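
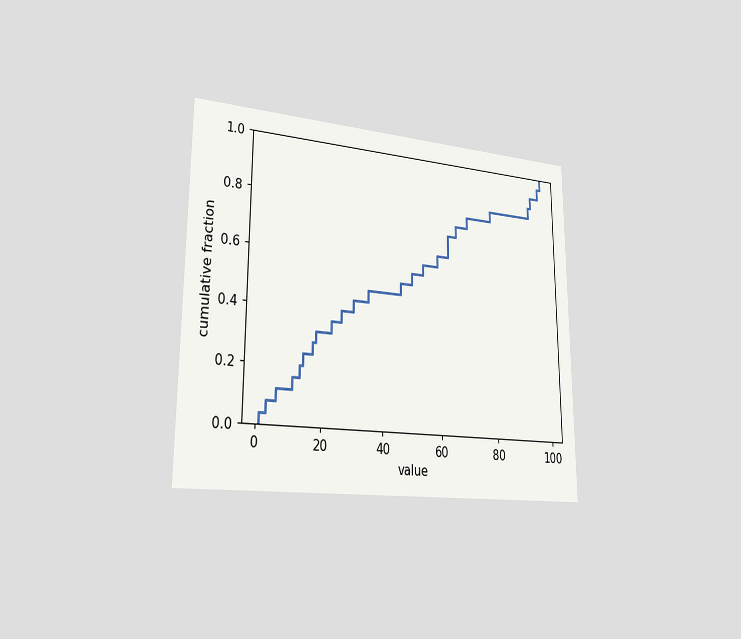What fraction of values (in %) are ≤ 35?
48%

The chart is viewed slightly from the left. At x=35 the ECDF step is at 48%.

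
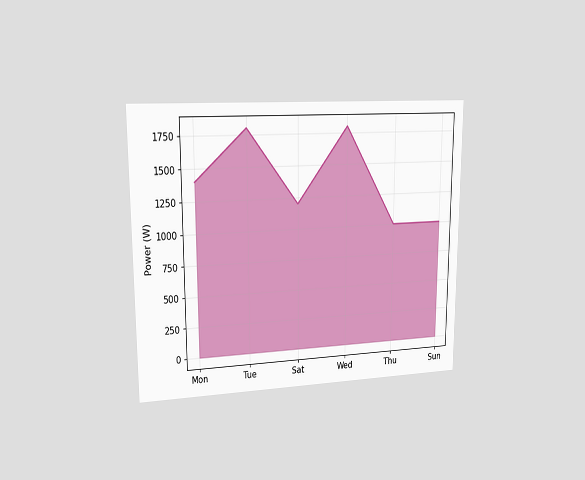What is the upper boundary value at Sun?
1000W

The chart is viewed slightly from the left. At Sun the upper boundary is at 1000W.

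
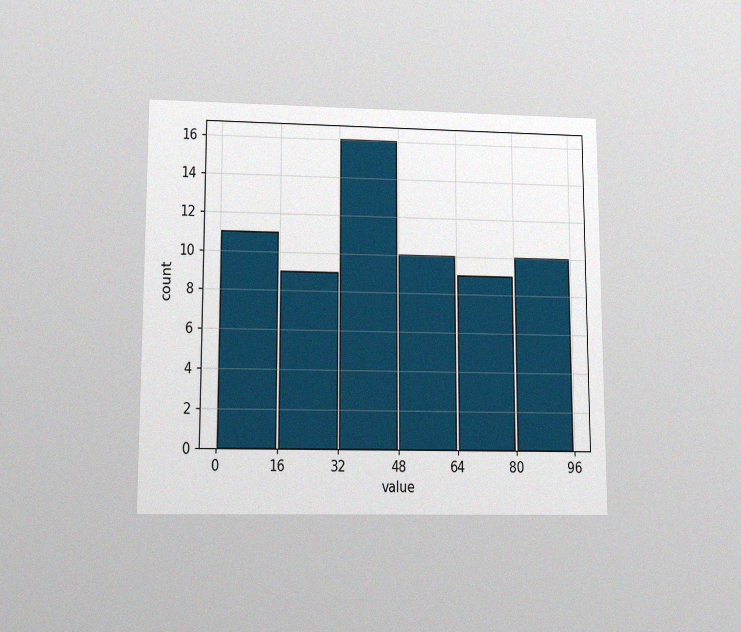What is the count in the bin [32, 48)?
The chart is viewed at a slight angle, with some photo noise. The [32, 48) bin has height 16.

16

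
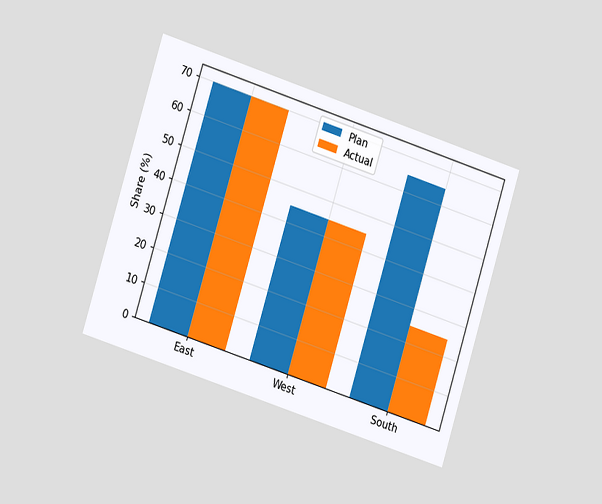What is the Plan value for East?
The chart is tilted about 18° clockwise and viewed at a slight angle. The Plan bar at East reaches 70% on the y-axis.

70%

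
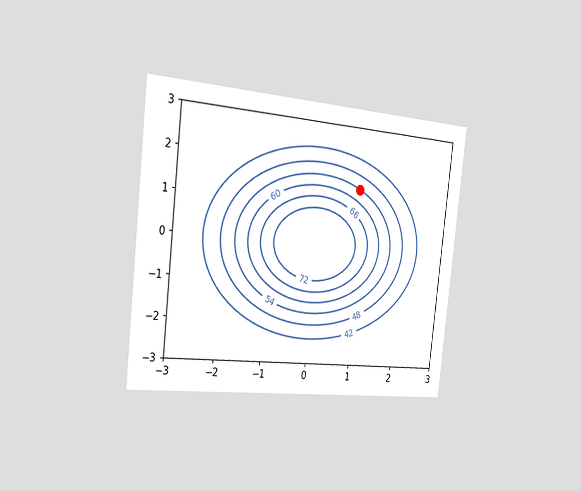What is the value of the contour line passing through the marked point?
54

The chart is tilted about 6° clockwise and viewed slightly from the left. The marked point sits on the contour labelled 54.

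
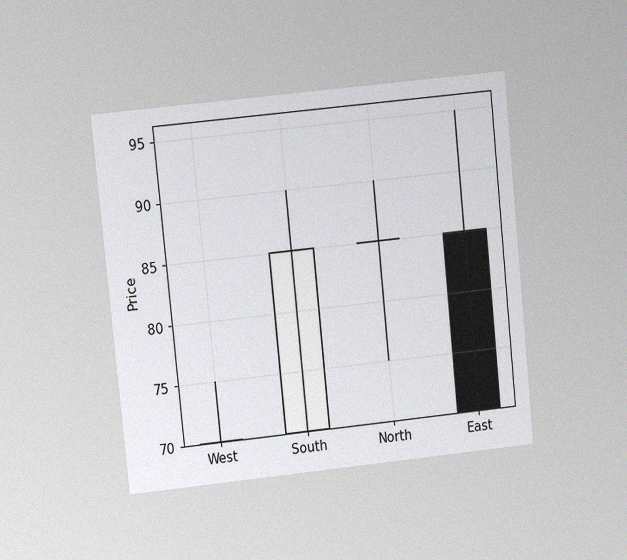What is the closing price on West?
70

The chart is tilted about 6° counter-clockwise and viewed at a slight angle, with some photo noise. The West candle closes at 70.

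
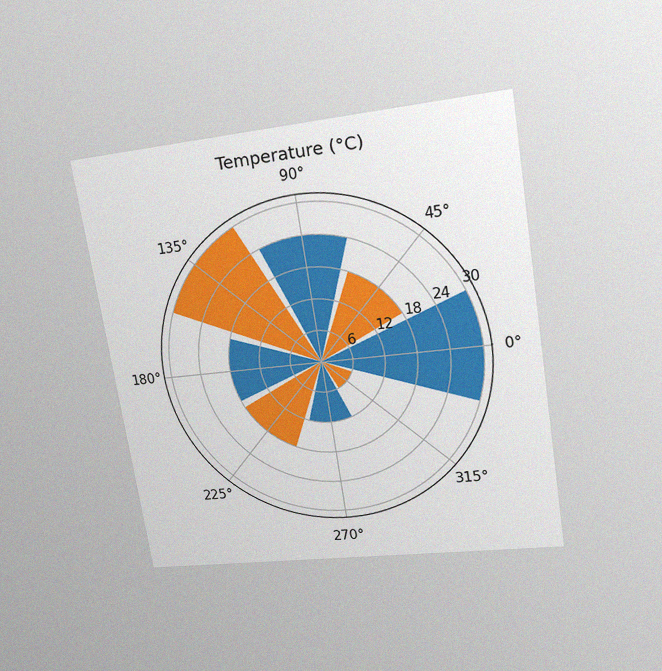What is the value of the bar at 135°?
The chart is tilted about 9° counter-clockwise and viewed at a slight angle, with some photo noise. The bar at 135° reaches 30°C on the radial axis.

30°C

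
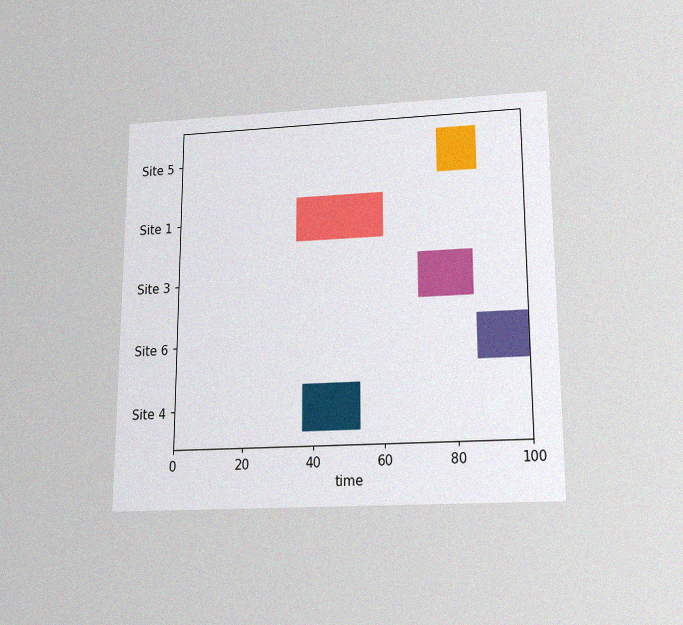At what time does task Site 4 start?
37

The chart is viewed slightly from below, with some photo noise. The Site 4 bar begins at t=37.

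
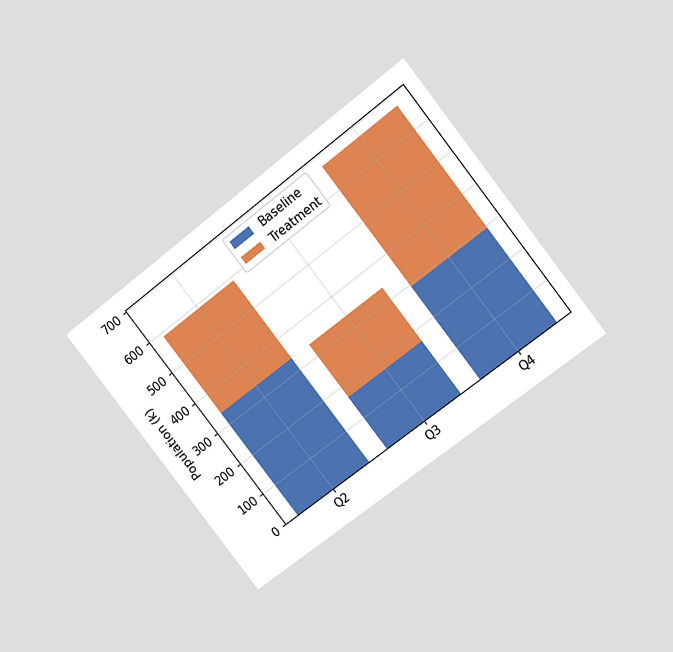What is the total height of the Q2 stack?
588k

The chart is tilted about 38° counter-clockwise and viewed at a slight angle. The Q2 stack's top reaches 588k on the y-axis.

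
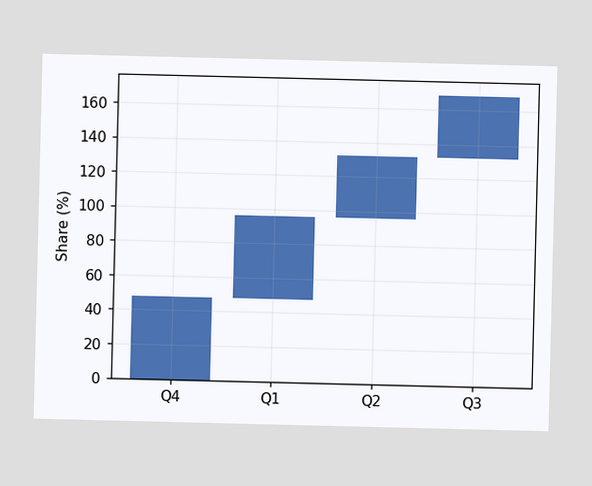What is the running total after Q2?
132%

After Q2 the running total reaches 132%.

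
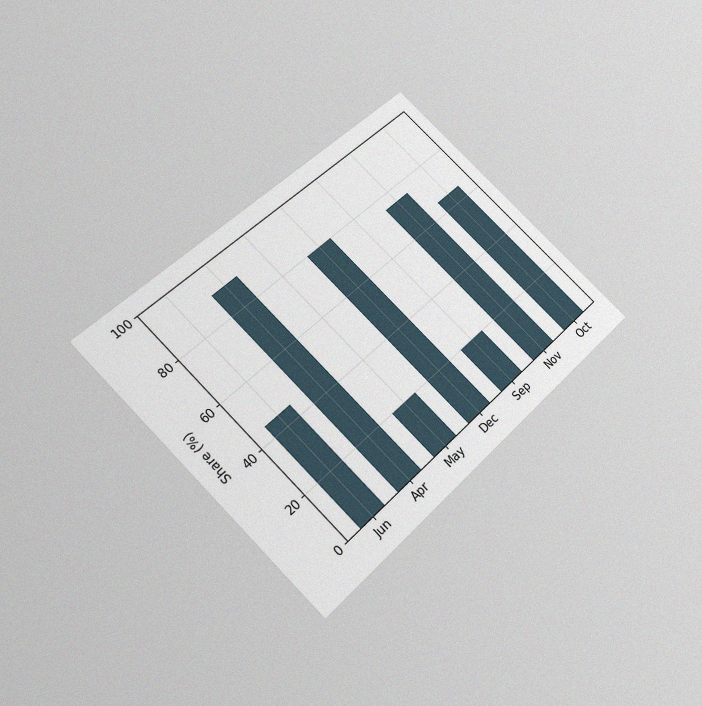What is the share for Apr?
The chart is tilted about 45° counter-clockwise and viewed slightly from below, with some photo noise. Reading along the chart's y-axis, the Apr bar reaches 90%.

90%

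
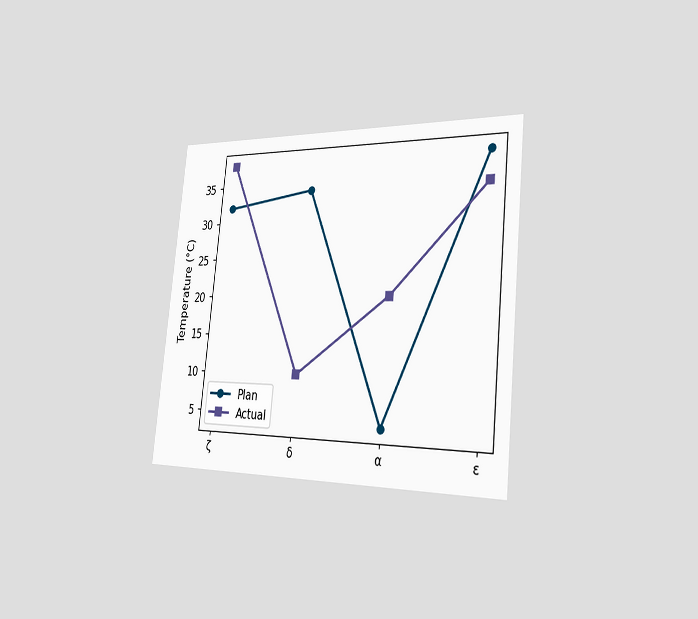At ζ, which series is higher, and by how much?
The chart is tilted about 6° clockwise and viewed slightly from the right. At ζ, Actual sits above the other line by 6°C.

Actual, by 6°C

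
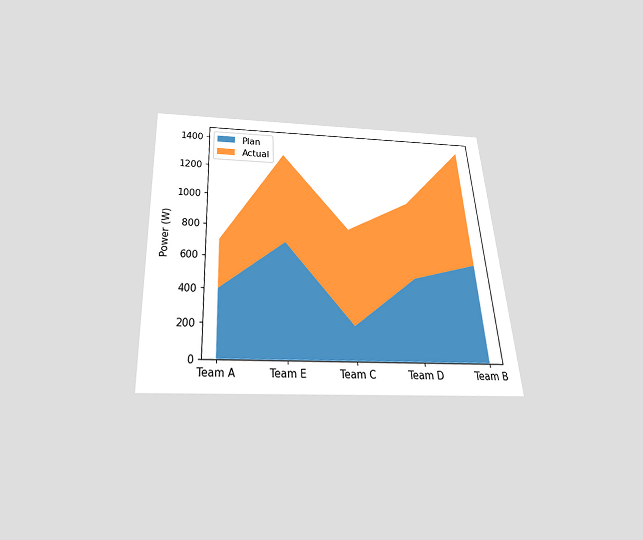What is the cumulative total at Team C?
The chart is tilted about 3° counter-clockwise and viewed slightly from below. The stacked total at Team C reaches 800W.

800W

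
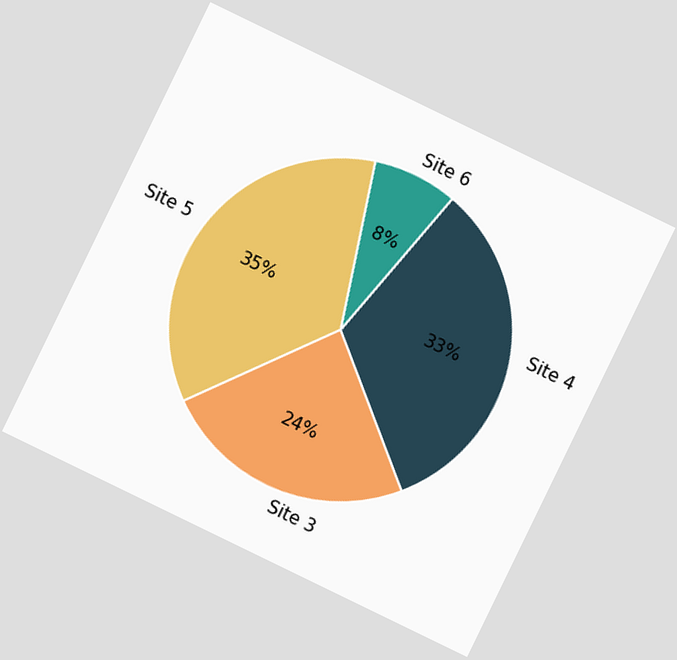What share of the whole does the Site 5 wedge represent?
The chart is tilted about 26° clockwise. The Site 5 slice takes up 35% of the pie.

35%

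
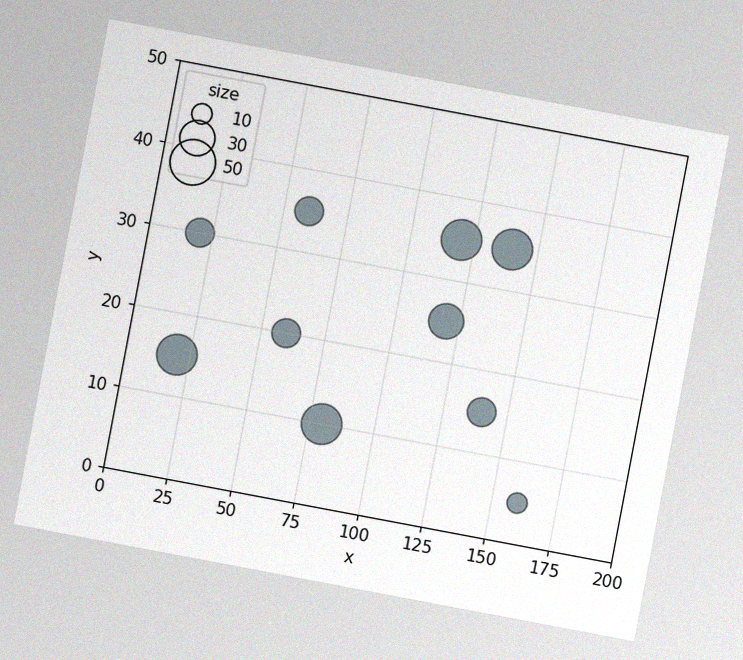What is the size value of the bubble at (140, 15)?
20

The chart is tilted about 11° clockwise, with some photo noise. Matching the bubble at (140, 15) against the size legend gives 20.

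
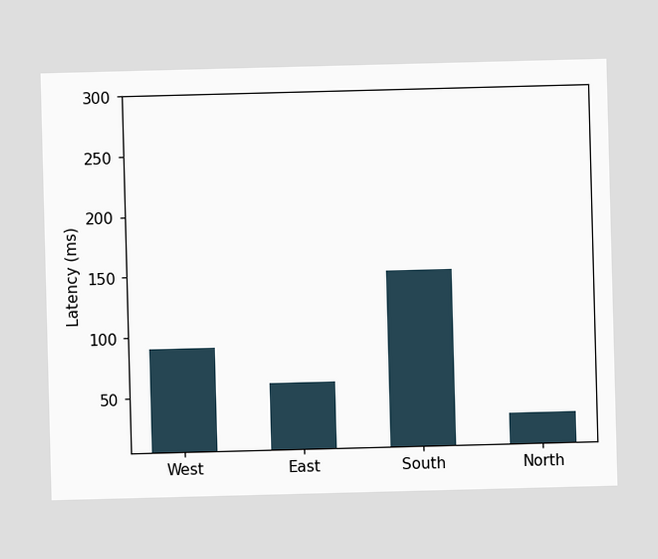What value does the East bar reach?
Reading along the chart's y-axis, the East bar reaches 60ms.

60ms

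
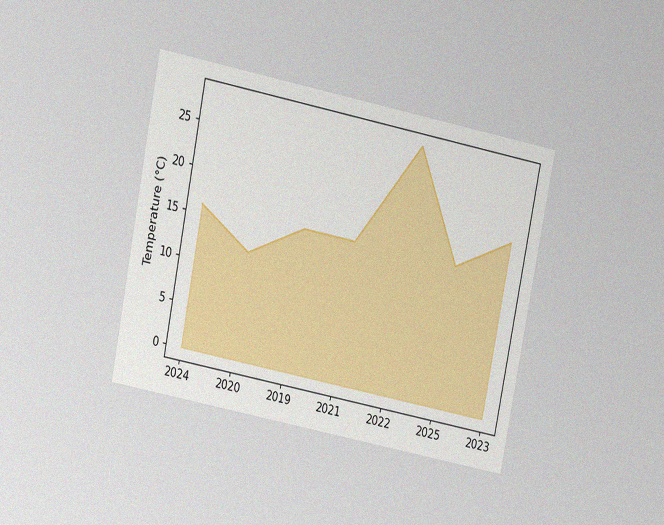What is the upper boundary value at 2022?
The chart is tilted about 11° clockwise and viewed at a slight angle, with some photo noise. At 2022 the upper boundary is at 28°C.

28°C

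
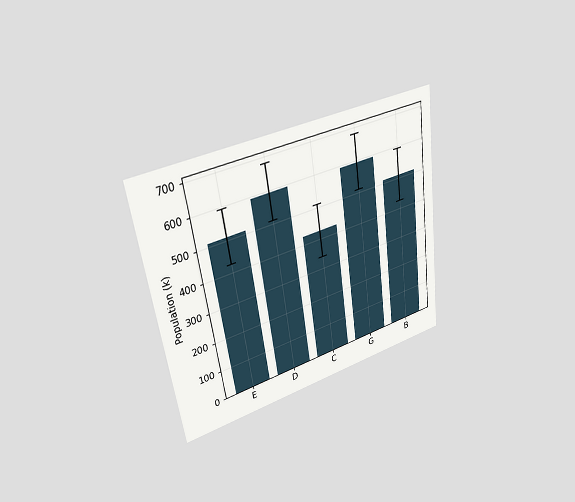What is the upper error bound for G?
680k

The chart is tilted about 8° counter-clockwise and viewed at a slight angle. The G bar's upper whisker reaches 680k.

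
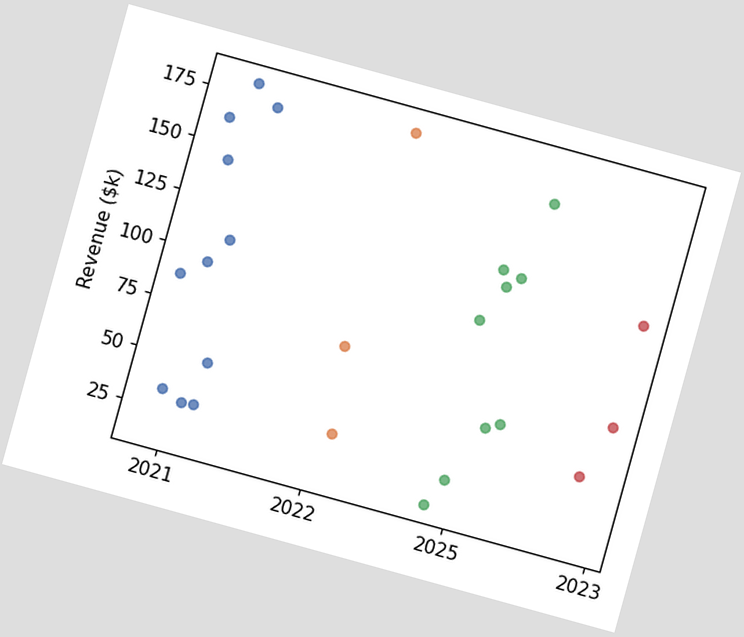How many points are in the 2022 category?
3

The chart is tilted about 15° clockwise. Counting the markers in the 2022 column gives 3.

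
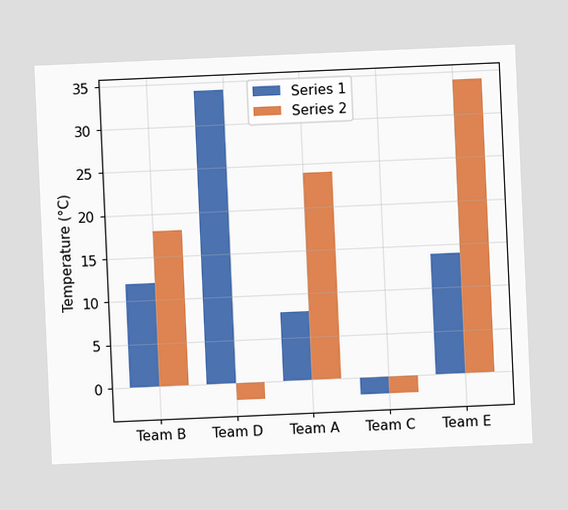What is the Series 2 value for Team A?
The chart is tilted about 3° counter-clockwise. The Series 2 bar at Team A reaches 24°C on the y-axis.

24°C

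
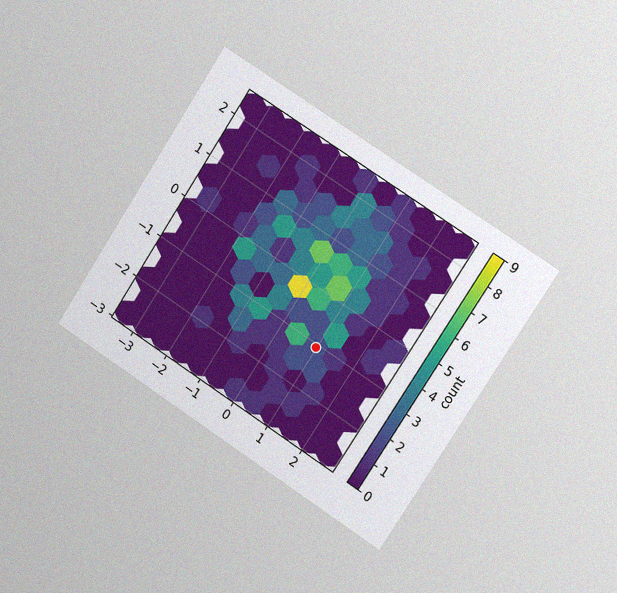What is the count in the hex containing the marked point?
2

The chart is tilted about 33° clockwise and viewed slightly from the right, with some photo noise. The marked hex reads 2 on the colorbar.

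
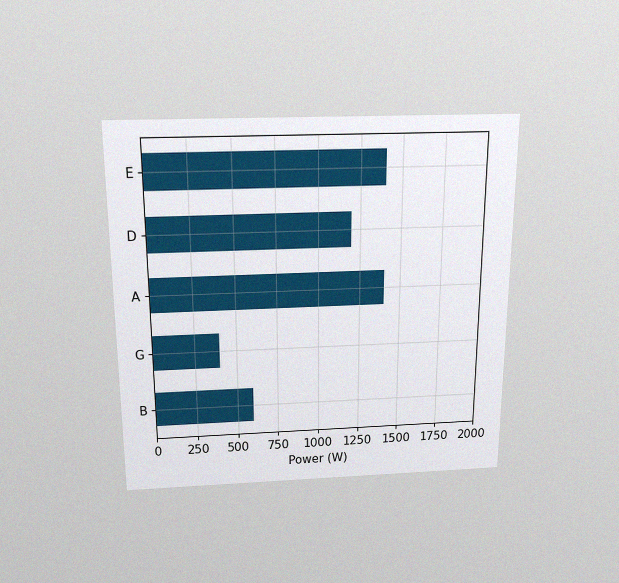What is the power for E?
The chart is viewed slightly from above, with some photo noise. Reading along the chart's x-axis, the E bar reaches 1400W.

1400W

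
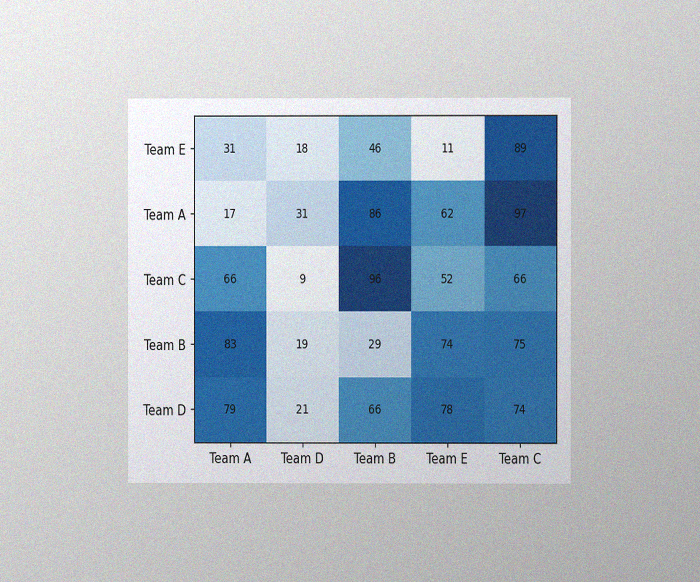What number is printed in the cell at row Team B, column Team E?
74

The chart is viewed at a slight angle, with some photo noise. The (Team B, Team E) cell reads 74.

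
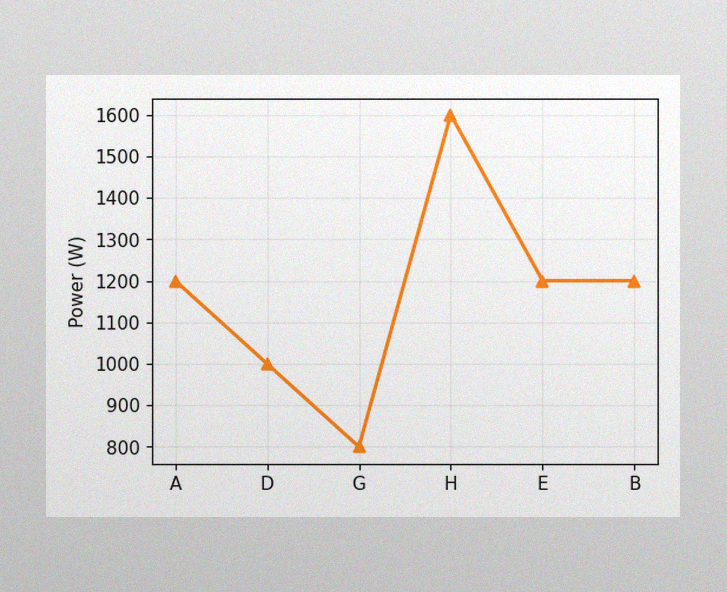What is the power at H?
The image has some photo noise and uneven lighting. At H, the line is at 1600W.

1600W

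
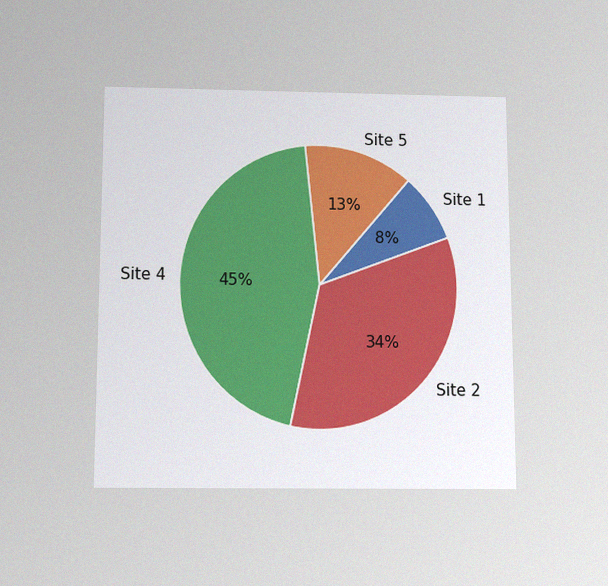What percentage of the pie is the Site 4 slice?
The chart is viewed slightly from below, with some photo noise. The Site 4 slice takes up 45% of the pie.

45%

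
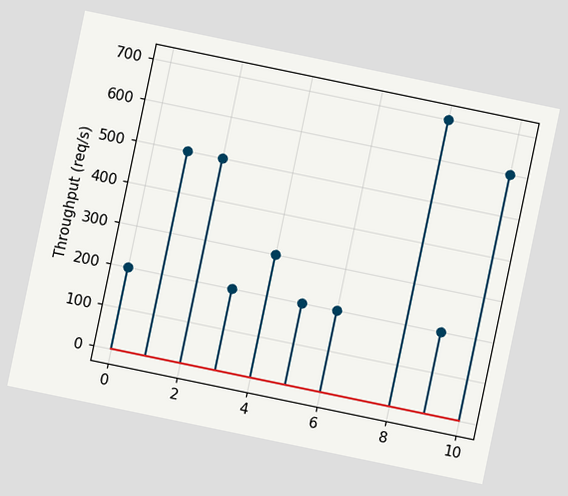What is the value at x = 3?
200req/s

The chart is tilted about 12° clockwise. The stem at x=3 reaches 200req/s.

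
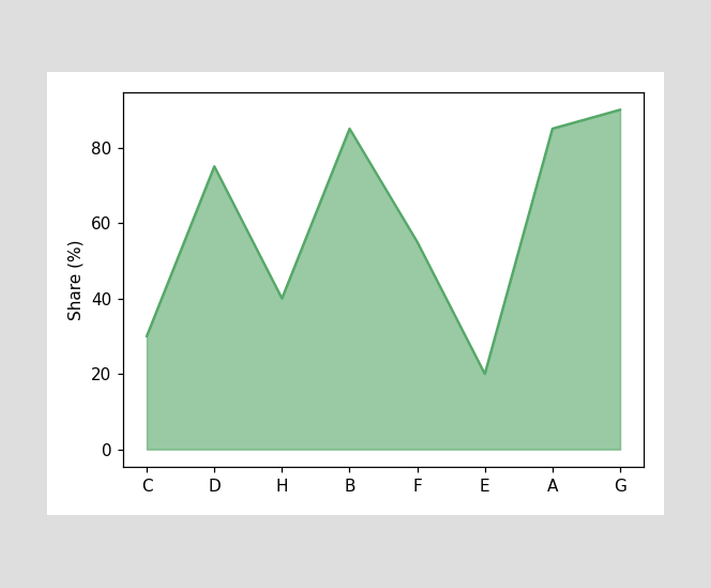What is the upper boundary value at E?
At E the upper boundary is at 20%.

20%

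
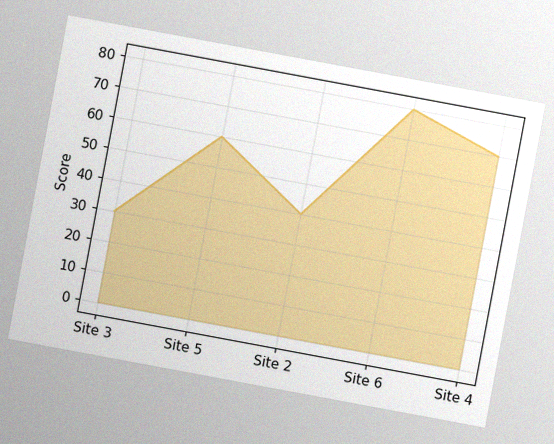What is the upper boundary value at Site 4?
The chart is tilted about 11° clockwise, with some photo noise. At Site 4 the upper boundary is at 70.

70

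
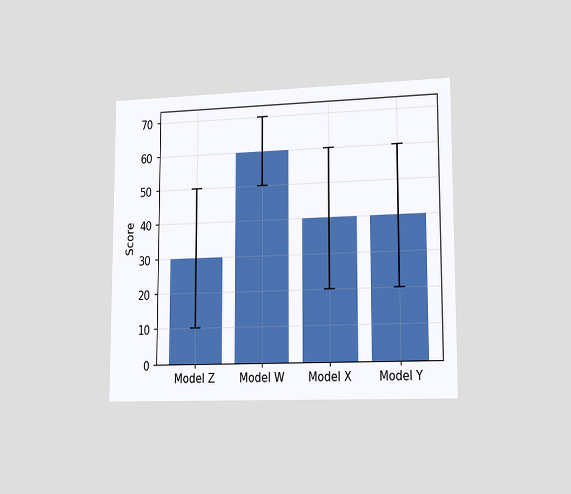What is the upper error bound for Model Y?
60

The chart is viewed slightly from the right. The Model Y bar's upper whisker reaches 60.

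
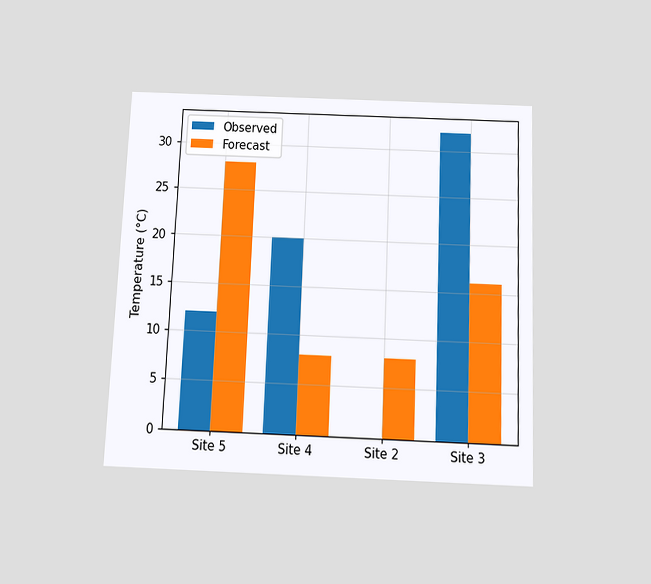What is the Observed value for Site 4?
20°C

The chart is tilted about 2° clockwise and viewed slightly from below. The Observed bar at Site 4 reaches 20°C on the y-axis.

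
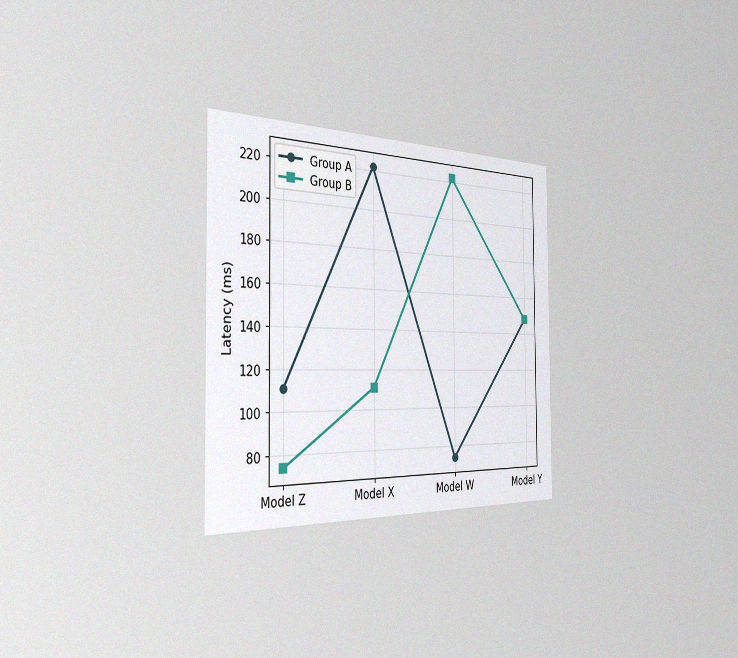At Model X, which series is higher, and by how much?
Group A, by 111ms

The chart is viewed slightly from the left, with some photo noise. At Model X, Group A sits above the other line by 111ms.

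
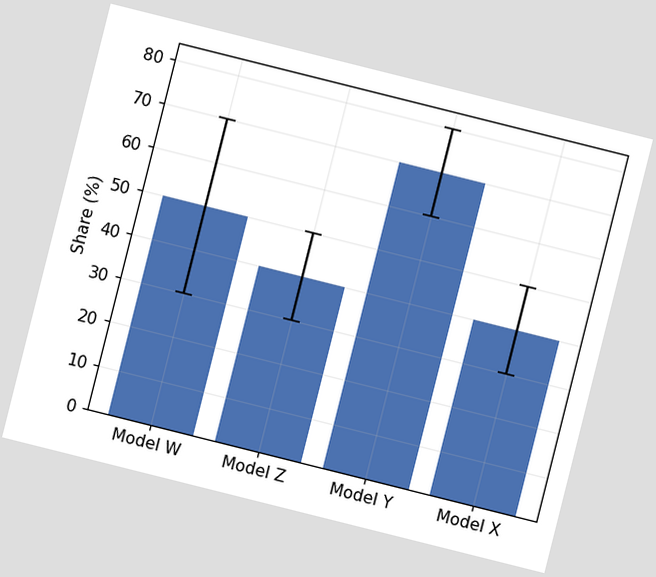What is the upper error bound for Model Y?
80%

The chart is tilted about 14° clockwise. The Model Y bar's upper whisker reaches 80%.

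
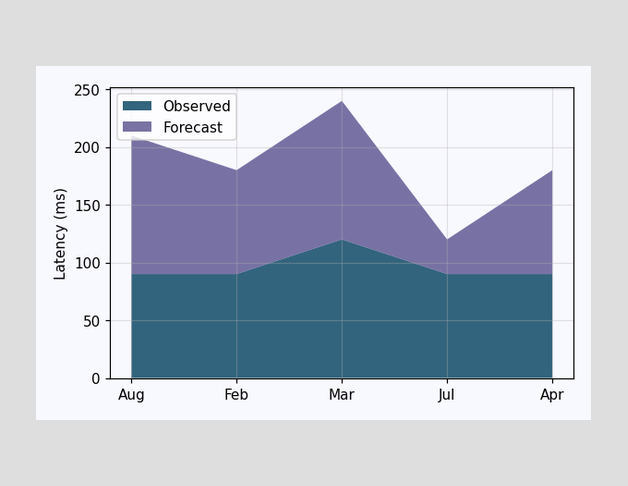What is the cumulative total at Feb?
180ms

The stacked total at Feb reaches 180ms.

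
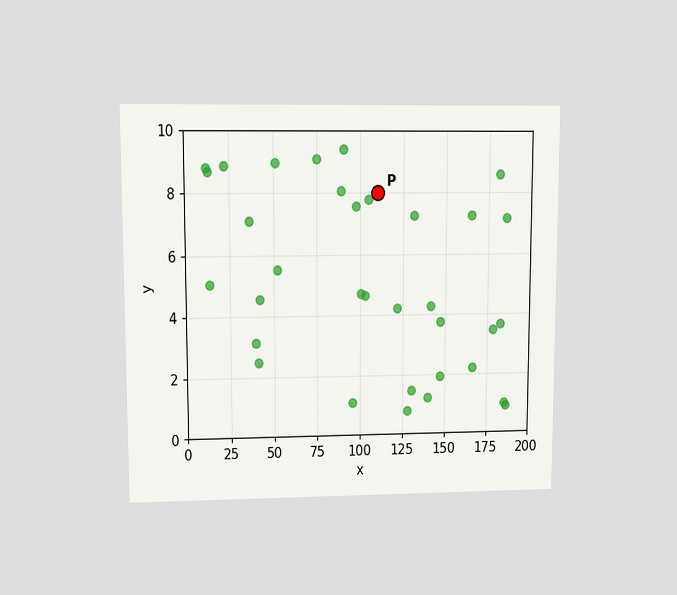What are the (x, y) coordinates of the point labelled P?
The chart is viewed at a slight angle. Following the gridlines from P to each axis, P sits at (110, 8).

(110, 8)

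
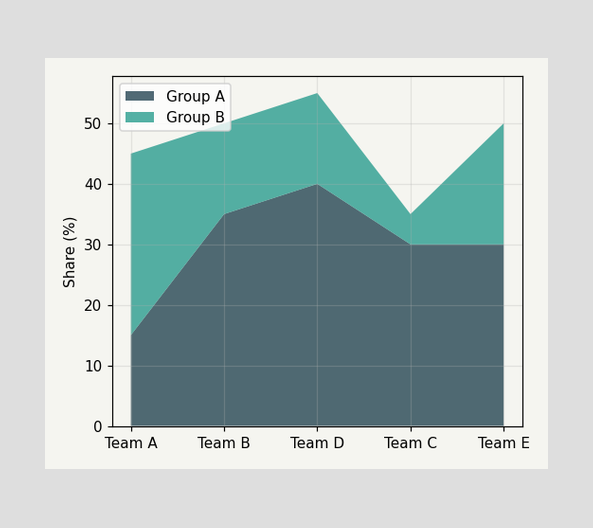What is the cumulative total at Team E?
50%

The stacked total at Team E reaches 50%.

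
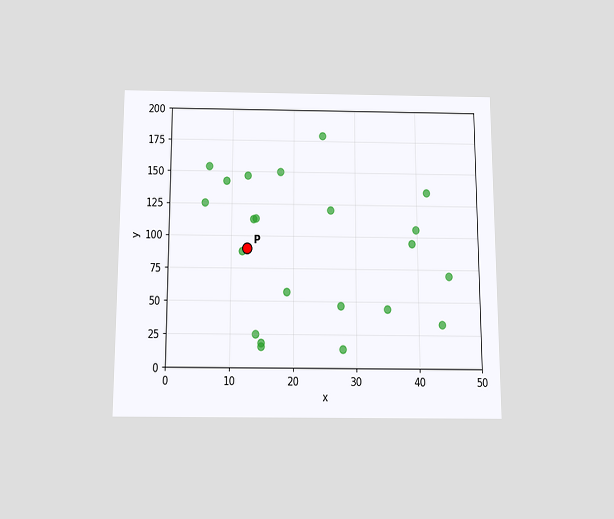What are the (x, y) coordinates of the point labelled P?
The chart is viewed slightly from below. Following the gridlines from P to each axis, P sits at (12.5, 90).

(12.5, 90)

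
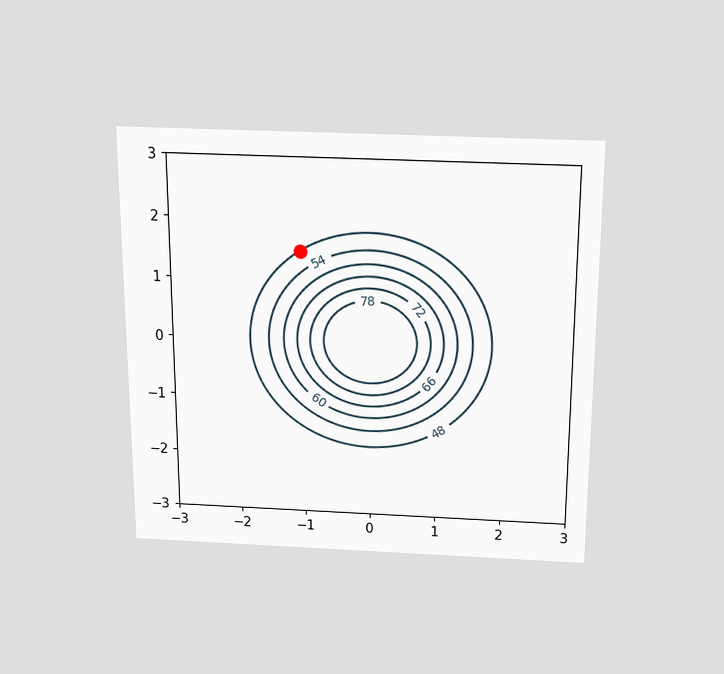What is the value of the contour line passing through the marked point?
The chart is viewed slightly from above. The marked point sits on the contour labelled 48.

48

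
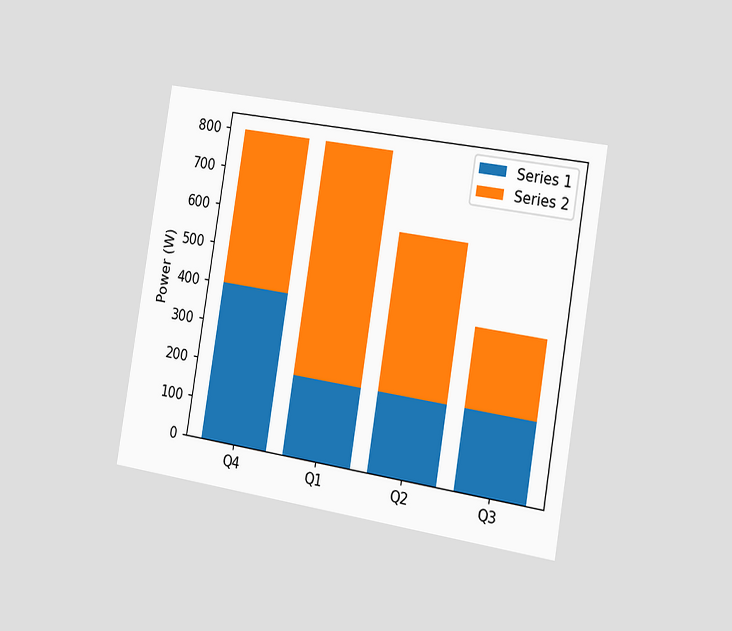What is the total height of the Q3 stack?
400W

The chart is tilted about 9° clockwise and viewed slightly from the right. The Q3 stack's top reaches 400W on the y-axis.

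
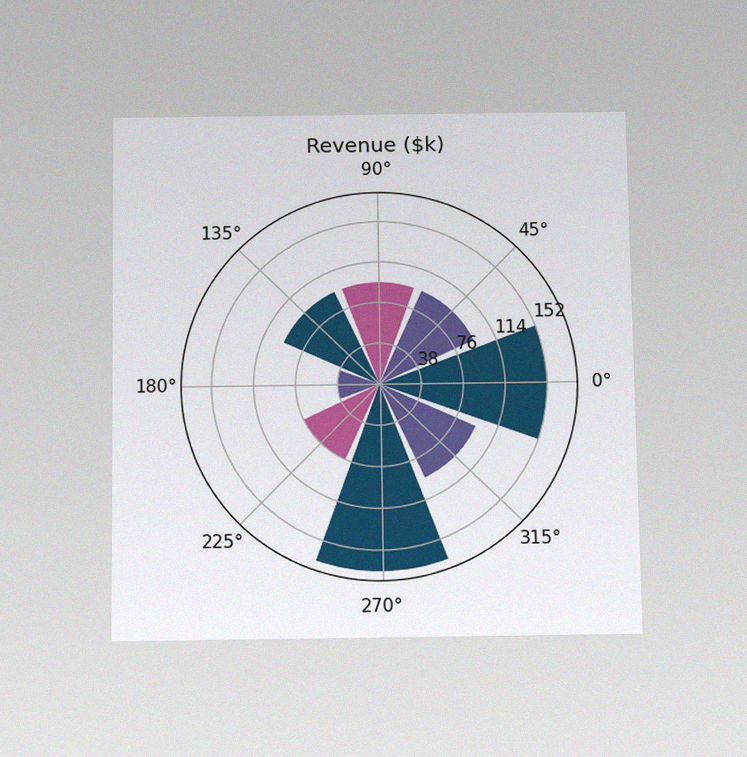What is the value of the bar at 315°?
$95k

The chart is viewed slightly from below, with some photo noise. The bar at 315° reaches $95k on the radial axis.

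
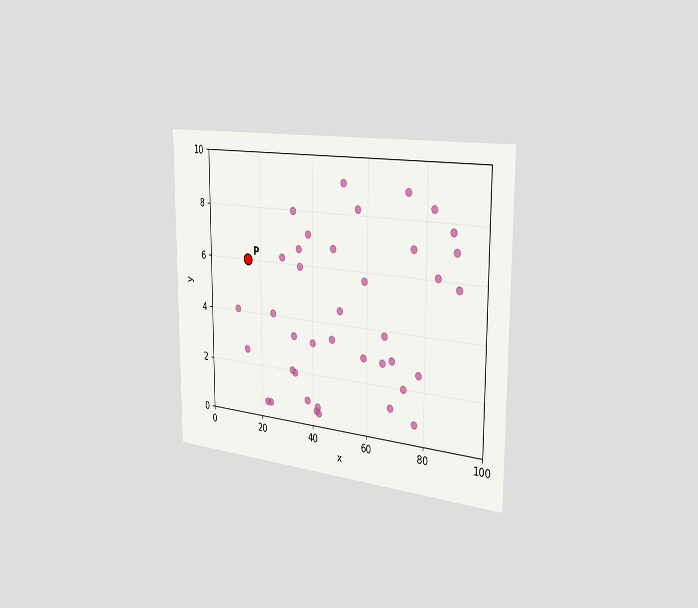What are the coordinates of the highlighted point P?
The chart is viewed slightly from the right. Following the gridlines from P to each axis, P sits at (15, 6).

(15, 6)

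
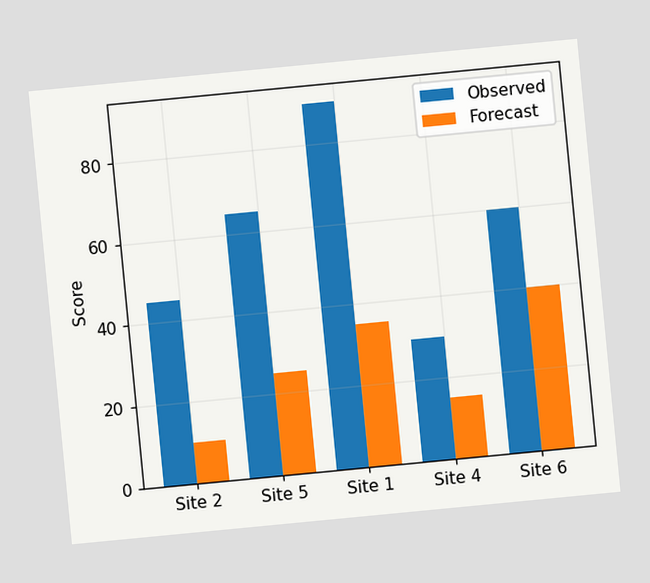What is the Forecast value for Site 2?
The chart is tilted about 5° counter-clockwise. The Forecast bar at Site 2 reaches 10 on the y-axis.

10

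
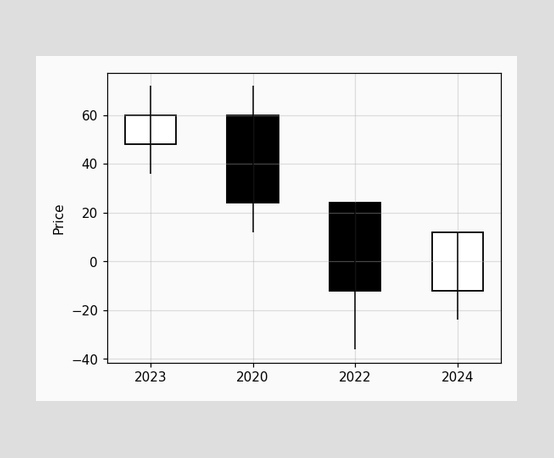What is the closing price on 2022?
-12

The 2022 candle closes at -12.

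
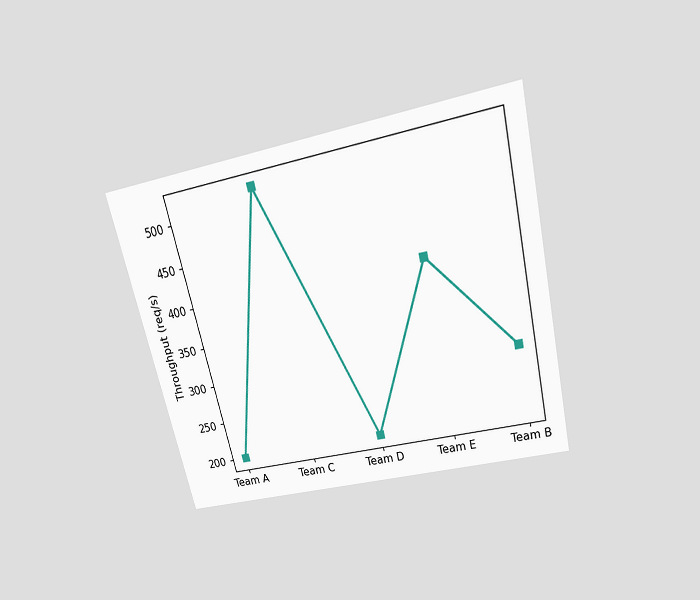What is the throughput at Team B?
280req/s

The chart is tilted about 13° counter-clockwise and viewed slightly from above. At Team B, the line is at 280req/s.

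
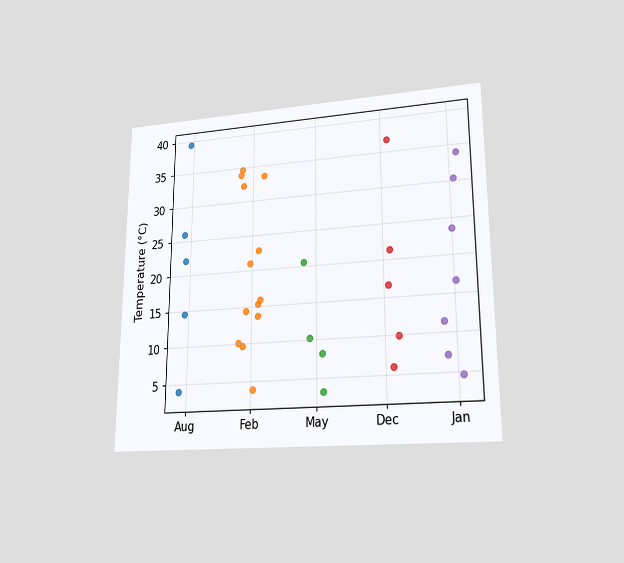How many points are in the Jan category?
7

The chart is viewed at a slight angle. Counting the markers in the Jan column gives 7.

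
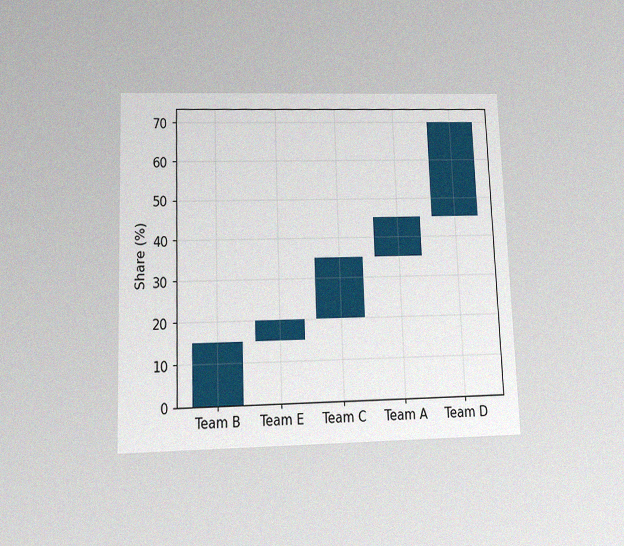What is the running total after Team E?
The chart is tilted about 2° counter-clockwise and viewed at a slight angle, with some photo noise. After Team E the running total reaches 20%.

20%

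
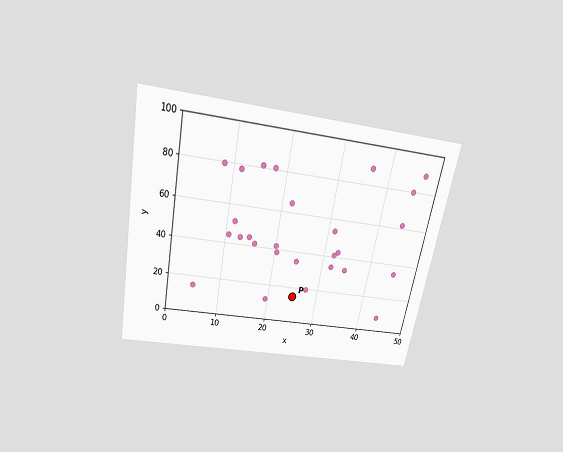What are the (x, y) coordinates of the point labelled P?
The chart is tilted about 11° clockwise and viewed slightly from above. Following the gridlines from P to each axis, P sits at (25, 15).

(25, 15)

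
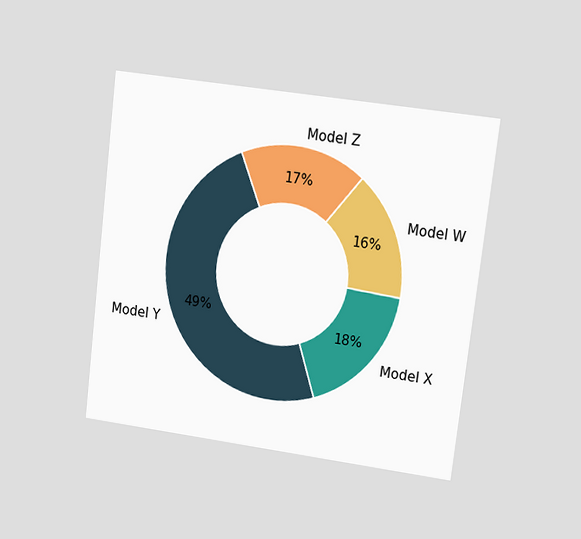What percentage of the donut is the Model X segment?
The chart is tilted about 7° clockwise and viewed at a slight angle. The Model X segment takes up 18% of the ring.

18%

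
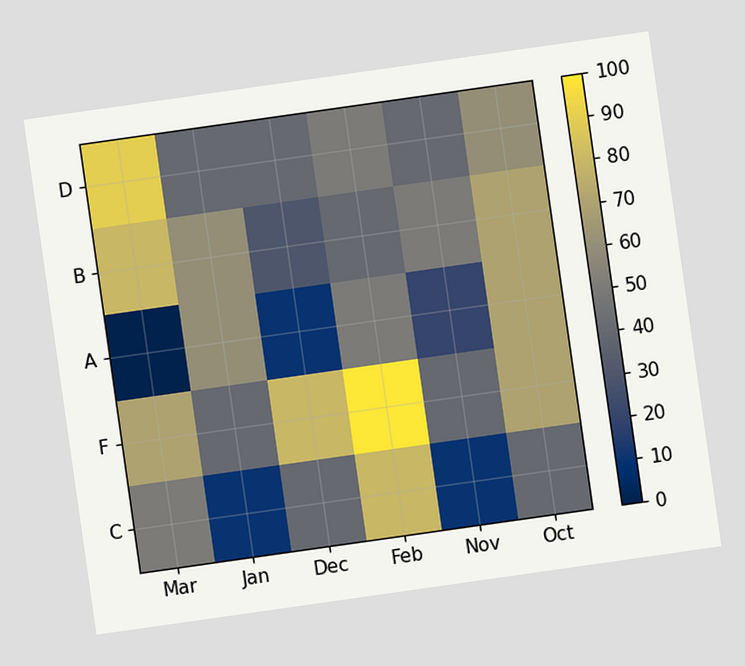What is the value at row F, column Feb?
100

The chart is tilted about 8° counter-clockwise. Matching cell (F, Feb) against the colorbar gives 100.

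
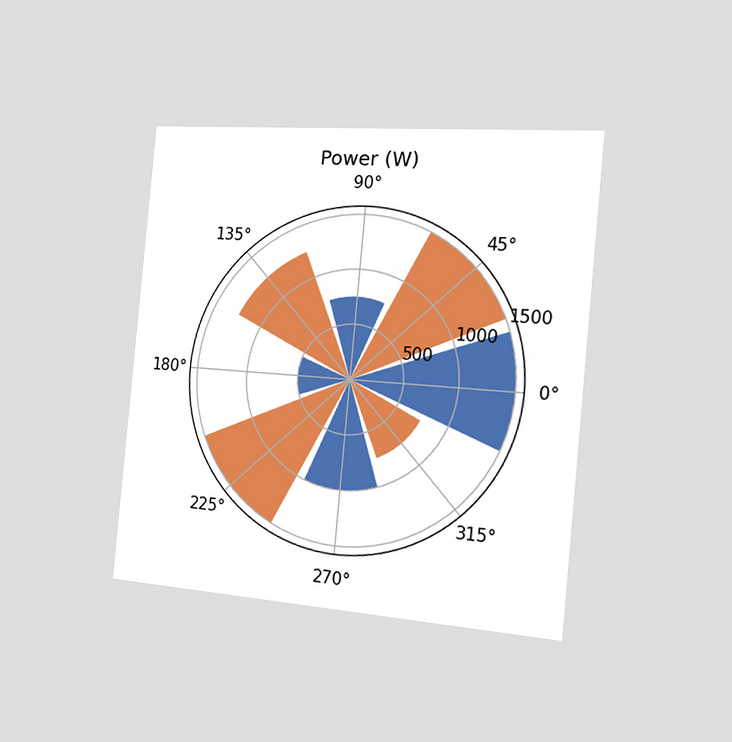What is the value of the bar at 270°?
1000W

The chart is tilted about 5° clockwise and viewed slightly from the right. The bar at 270° reaches 1000W on the radial axis.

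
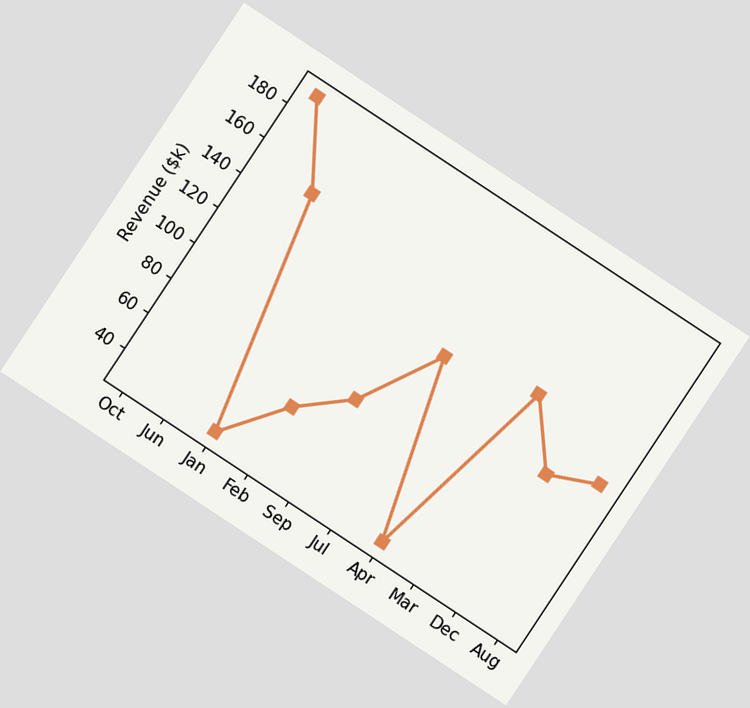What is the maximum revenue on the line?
The chart is tilted about 33° clockwise. The highest point is at Oct, and reading across to the y-axis gives $190k.

$190k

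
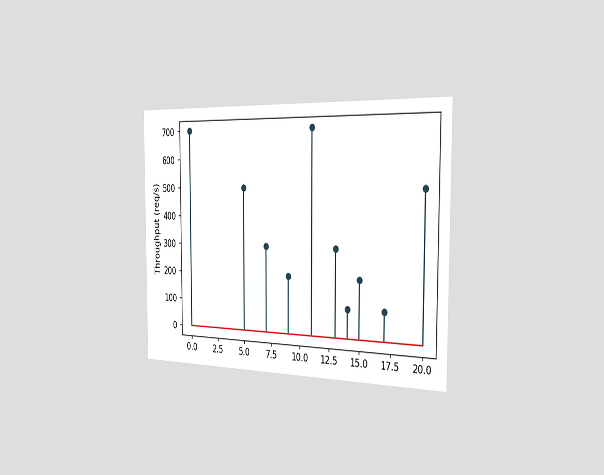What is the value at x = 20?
500req/s

The chart is viewed slightly from the right. The stem at x=20 reaches 500req/s.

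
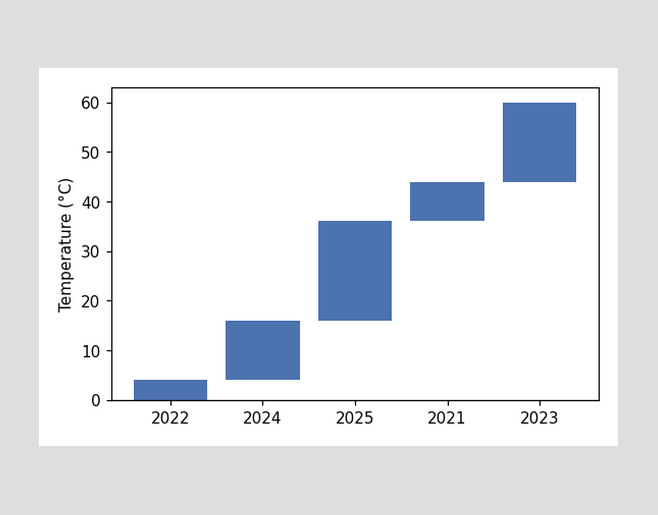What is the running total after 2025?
36°C

After 2025 the running total reaches 36°C.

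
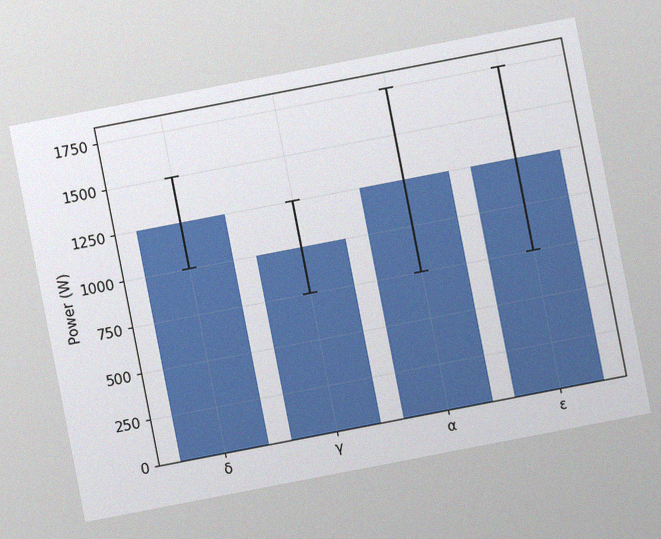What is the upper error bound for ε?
The chart is tilted about 11° counter-clockwise, with some photo noise. The ε bar's upper whisker reaches 1750W.

1750W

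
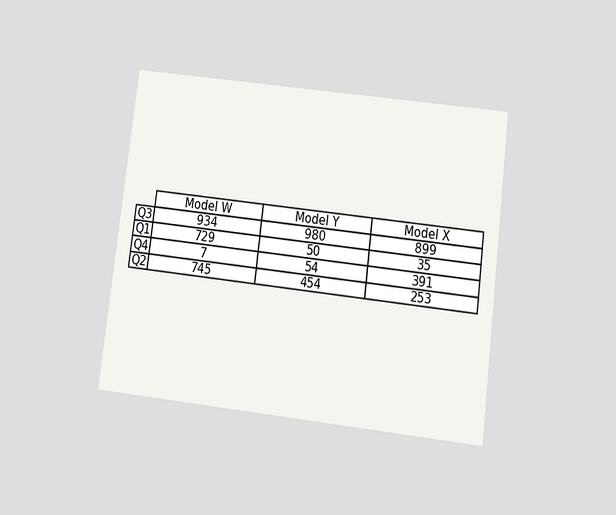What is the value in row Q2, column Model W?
745

The chart is tilted about 7° clockwise and viewed slightly from below. The (Q2, Model W) cell reads 745.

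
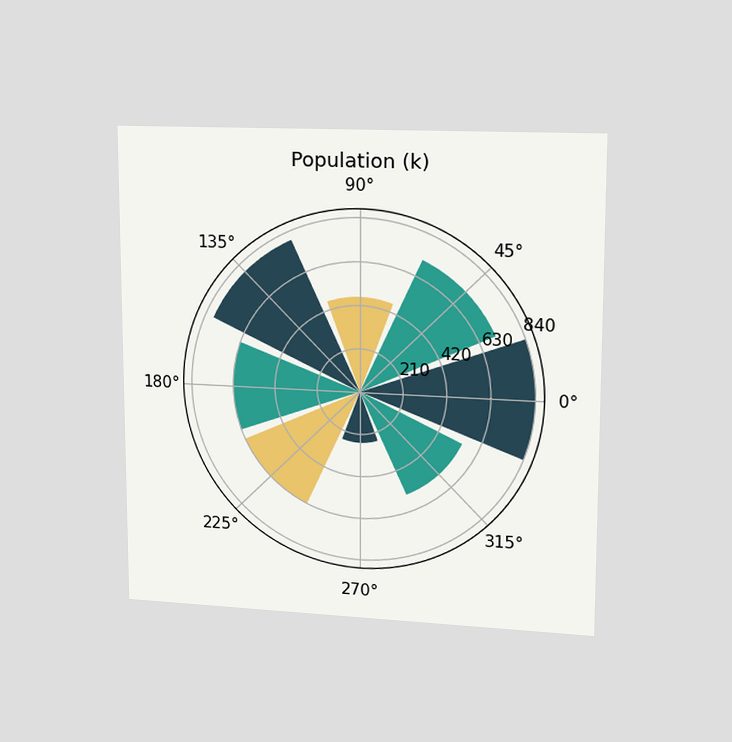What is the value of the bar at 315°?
The chart is viewed slightly from the right. The bar at 315° reaches 546k on the radial axis.

546k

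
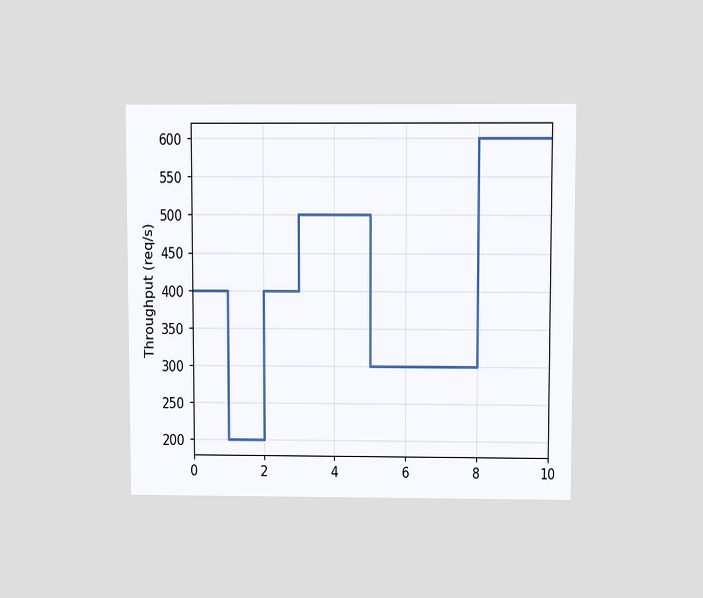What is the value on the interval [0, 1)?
400req/s

The chart is viewed slightly from above. On [0, 1) the step sits at 400req/s.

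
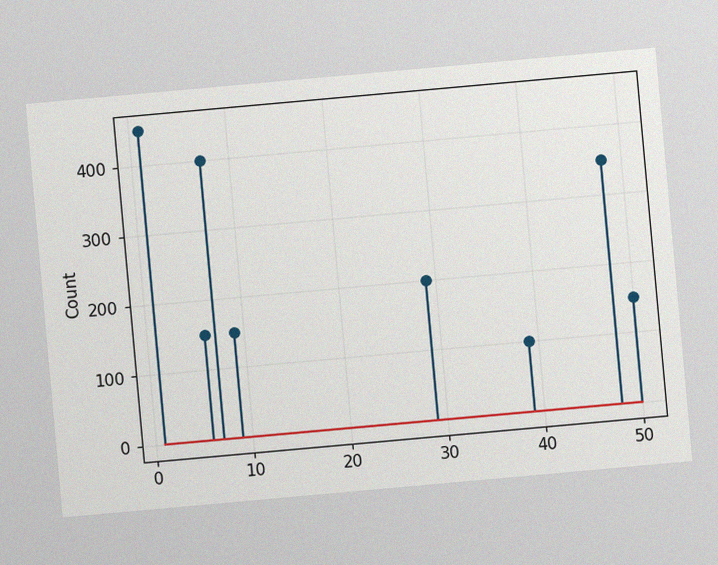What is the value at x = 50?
The chart is tilted about 5° counter-clockwise, with some photo noise. The stem at x=50 reaches 150.

150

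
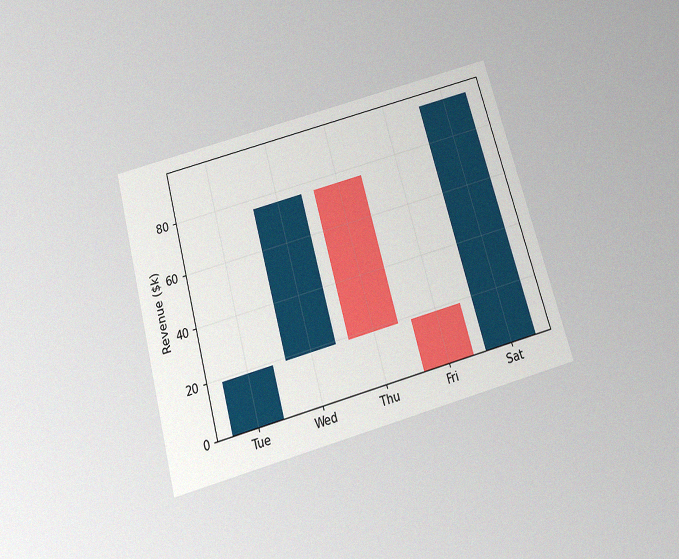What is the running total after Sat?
$95k

The chart is tilted about 16° counter-clockwise and viewed slightly from below, with some photo noise. After Sat the running total reaches $95k.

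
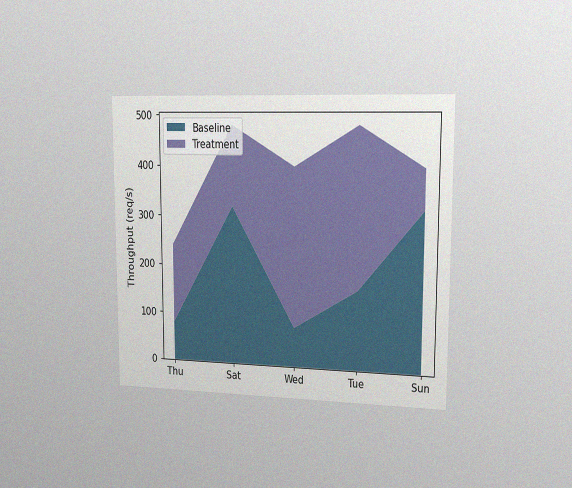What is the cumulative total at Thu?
240req/s

The chart is viewed slightly from the right, with some photo noise. The stacked total at Thu reaches 240req/s.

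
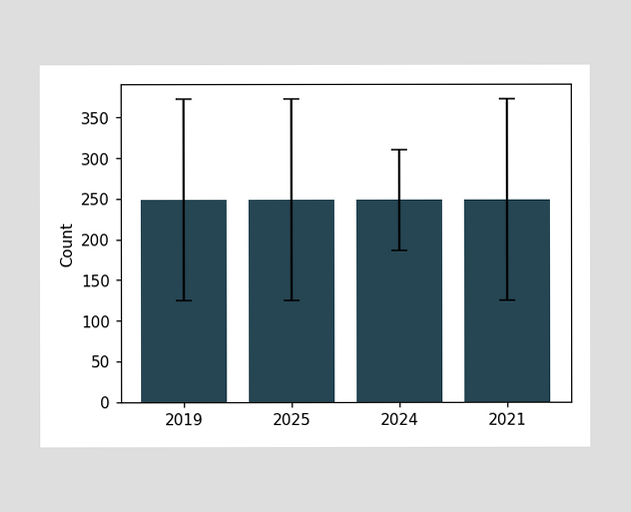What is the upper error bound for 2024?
310

The 2024 bar's upper whisker reaches 310.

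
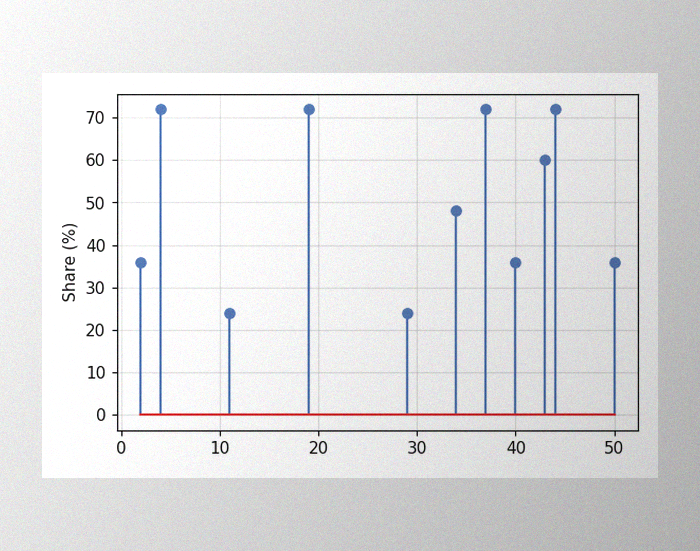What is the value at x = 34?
The image has some photo noise and uneven lighting. The stem at x=34 reaches 48%.

48%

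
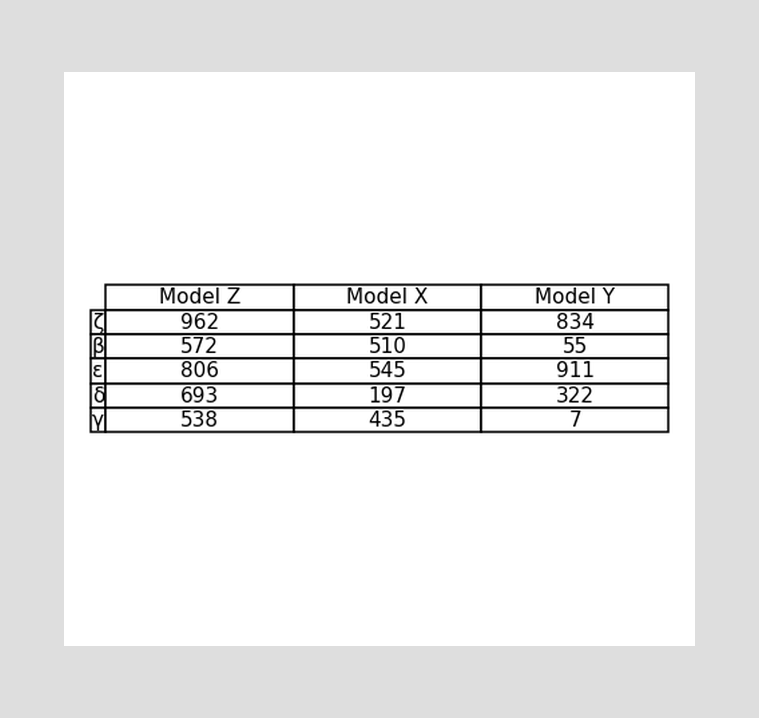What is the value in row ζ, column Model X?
521

The (ζ, Model X) cell reads 521.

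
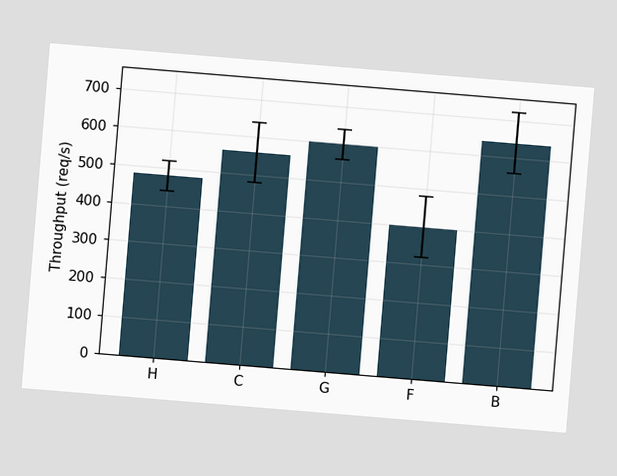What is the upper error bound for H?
520req/s

The chart is tilted about 5° clockwise. The H bar's upper whisker reaches 520req/s.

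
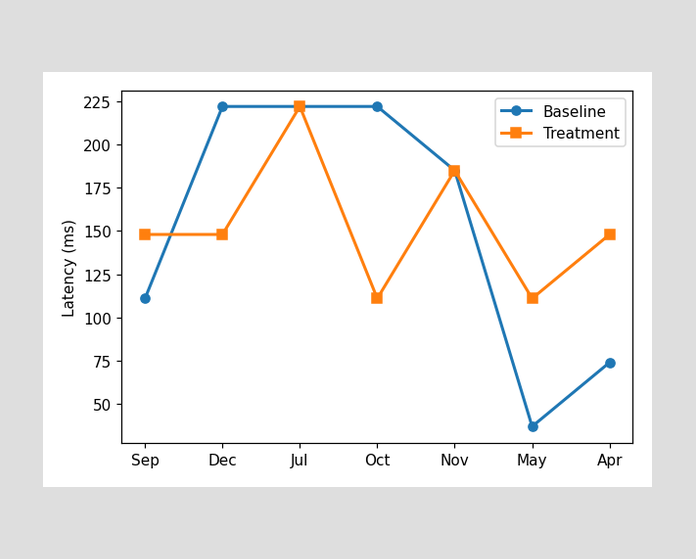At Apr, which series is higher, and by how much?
At Apr, Treatment sits above the other line by 74ms.

Treatment, by 74ms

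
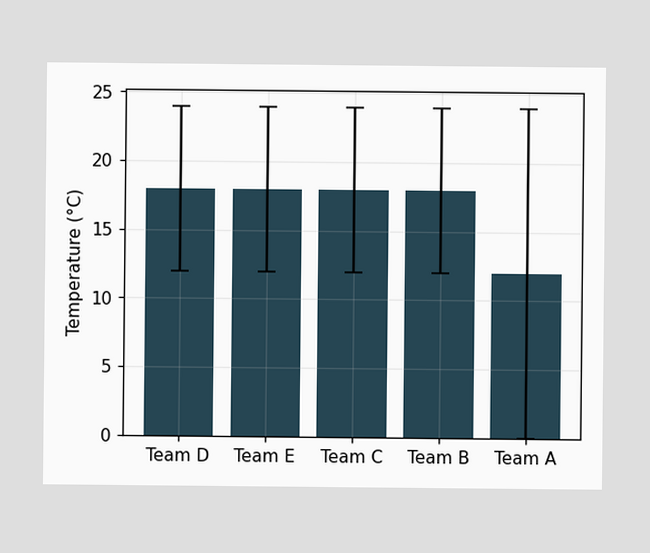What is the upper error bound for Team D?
24°C

The Team D bar's upper whisker reaches 24°C.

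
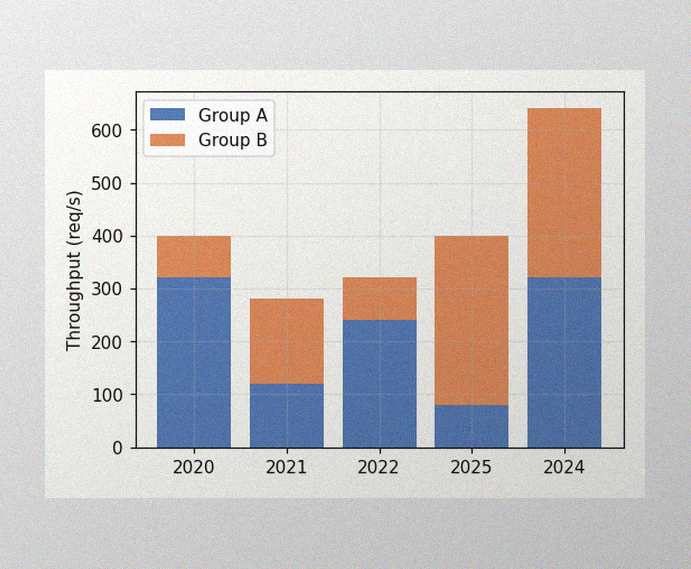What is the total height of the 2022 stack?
The image has some photo noise and uneven lighting. The 2022 stack's top reaches 320req/s on the y-axis.

320req/s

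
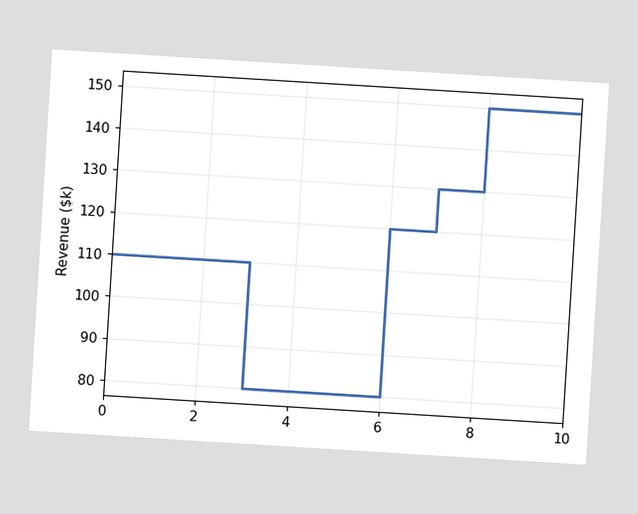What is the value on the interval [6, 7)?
The chart is tilted about 4° clockwise. On [6, 7) the step sits at $120k.

$120k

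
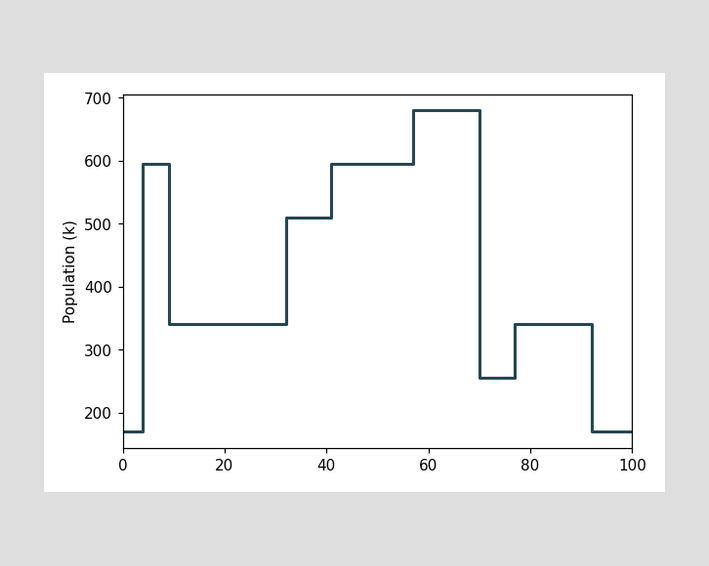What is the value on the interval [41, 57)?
On [41, 57) the step sits at 595k.

595k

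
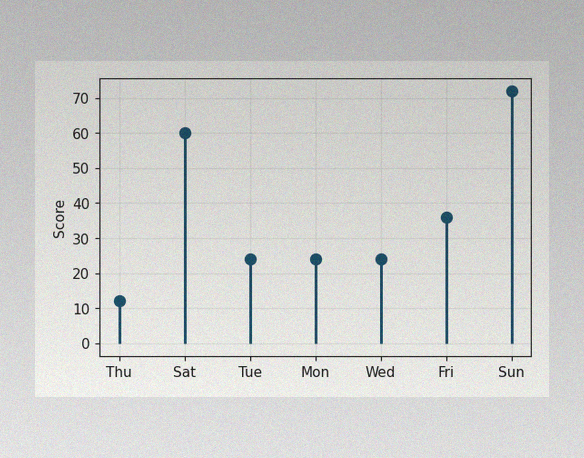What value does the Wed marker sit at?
24

The image has some photo noise and uneven lighting. The Wed marker sits at 24.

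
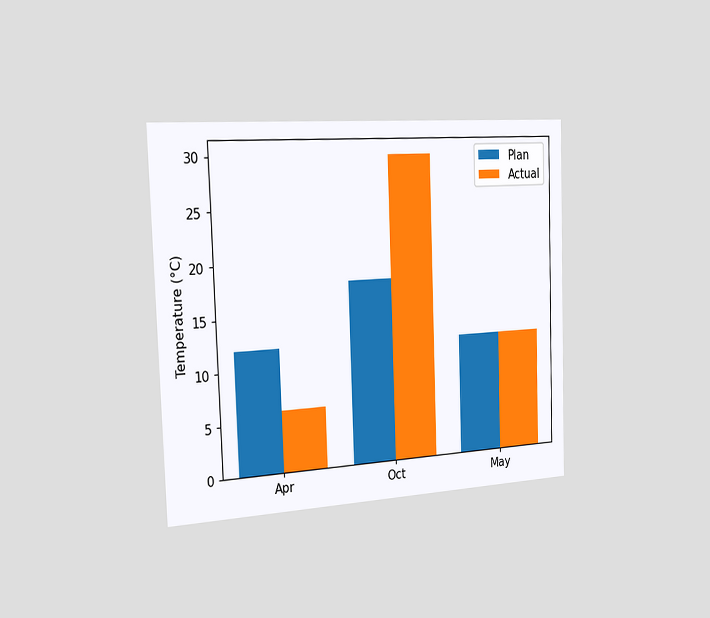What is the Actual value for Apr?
6°C

The chart is viewed slightly from the left. The Actual bar at Apr reaches 6°C on the y-axis.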